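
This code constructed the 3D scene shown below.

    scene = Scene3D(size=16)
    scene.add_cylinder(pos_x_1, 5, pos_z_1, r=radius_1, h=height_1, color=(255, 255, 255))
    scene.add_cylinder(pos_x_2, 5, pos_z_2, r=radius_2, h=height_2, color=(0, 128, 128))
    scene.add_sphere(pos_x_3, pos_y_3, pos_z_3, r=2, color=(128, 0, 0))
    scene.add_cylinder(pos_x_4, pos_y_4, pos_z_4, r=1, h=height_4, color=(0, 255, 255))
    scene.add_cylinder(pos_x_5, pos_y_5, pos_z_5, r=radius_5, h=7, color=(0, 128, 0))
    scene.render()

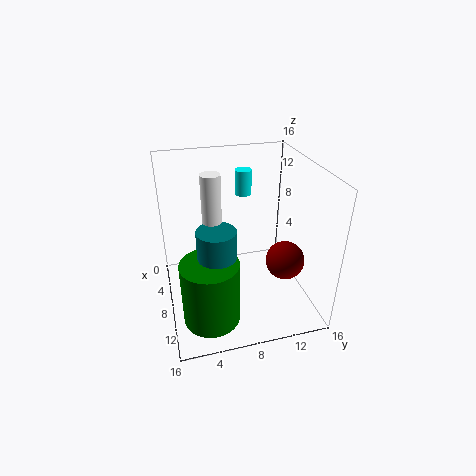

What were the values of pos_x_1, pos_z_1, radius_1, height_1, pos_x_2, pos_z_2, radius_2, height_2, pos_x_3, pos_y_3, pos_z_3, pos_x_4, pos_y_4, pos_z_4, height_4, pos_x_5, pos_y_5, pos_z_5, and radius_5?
pos_x_1 = 9; pos_z_1 = 9; radius_1 = 1; height_1 = 7; pos_x_2 = 11; pos_z_2 = 4; radius_2 = 2; height_2 = 7; pos_x_3 = 12; pos_y_3 = 12; pos_z_3 = 7; pos_x_4 = 3; pos_y_4 = 10; pos_z_4 = 11; height_4 = 3; pos_x_5 = 12; pos_y_5 = 4; pos_z_5 = 1; radius_5 = 3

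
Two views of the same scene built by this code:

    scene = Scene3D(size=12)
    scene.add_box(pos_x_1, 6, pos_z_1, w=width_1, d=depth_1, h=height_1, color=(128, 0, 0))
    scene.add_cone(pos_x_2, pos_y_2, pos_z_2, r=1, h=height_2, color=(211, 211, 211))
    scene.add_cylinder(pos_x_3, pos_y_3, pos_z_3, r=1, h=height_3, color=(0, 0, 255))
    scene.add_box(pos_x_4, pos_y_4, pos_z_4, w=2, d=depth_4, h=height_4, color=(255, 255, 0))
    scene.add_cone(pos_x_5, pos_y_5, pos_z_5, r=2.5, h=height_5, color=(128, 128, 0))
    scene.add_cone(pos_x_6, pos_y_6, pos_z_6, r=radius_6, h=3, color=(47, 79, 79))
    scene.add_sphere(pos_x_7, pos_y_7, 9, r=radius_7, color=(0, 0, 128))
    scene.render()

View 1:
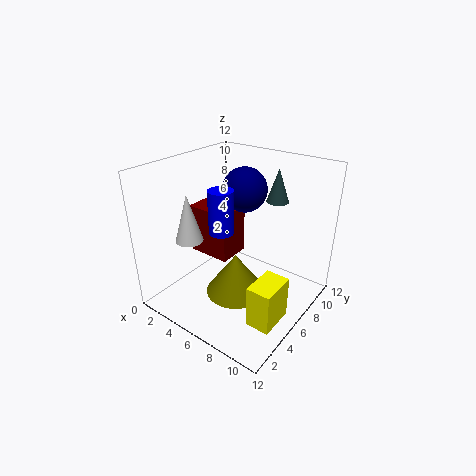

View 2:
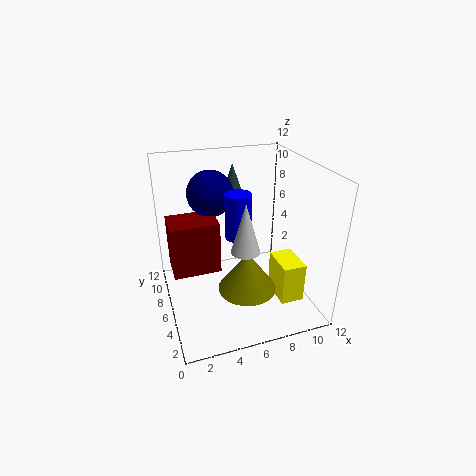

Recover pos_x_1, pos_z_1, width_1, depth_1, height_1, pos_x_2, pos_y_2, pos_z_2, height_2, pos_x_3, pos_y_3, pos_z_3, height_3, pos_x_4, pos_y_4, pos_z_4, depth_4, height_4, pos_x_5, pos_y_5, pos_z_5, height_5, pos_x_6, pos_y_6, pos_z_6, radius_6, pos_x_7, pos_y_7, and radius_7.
pos_x_1 = 0.5, pos_z_1 = 3, width_1 = 4, depth_1 = 3, height_1 = 4.5, pos_x_2 = 5, pos_y_2 = 1.5, pos_z_2 = 7.5, height_2 = 3.5, pos_x_3 = 5.5, pos_y_3 = 4.5, pos_z_3 = 7, height_3 = 3.5, pos_x_4 = 9, pos_y_4 = 3, pos_z_4 = 0.5, depth_4 = 3, height_4 = 3.5, pos_x_5 = 6.5, pos_y_5 = 5, pos_z_5 = 1.5, height_5 = 3.5, pos_x_6 = 7, pos_y_6 = 10.5, pos_z_6 = 8, radius_6 = 1, pos_x_7 = 4.5, pos_y_7 = 9, radius_7 = 2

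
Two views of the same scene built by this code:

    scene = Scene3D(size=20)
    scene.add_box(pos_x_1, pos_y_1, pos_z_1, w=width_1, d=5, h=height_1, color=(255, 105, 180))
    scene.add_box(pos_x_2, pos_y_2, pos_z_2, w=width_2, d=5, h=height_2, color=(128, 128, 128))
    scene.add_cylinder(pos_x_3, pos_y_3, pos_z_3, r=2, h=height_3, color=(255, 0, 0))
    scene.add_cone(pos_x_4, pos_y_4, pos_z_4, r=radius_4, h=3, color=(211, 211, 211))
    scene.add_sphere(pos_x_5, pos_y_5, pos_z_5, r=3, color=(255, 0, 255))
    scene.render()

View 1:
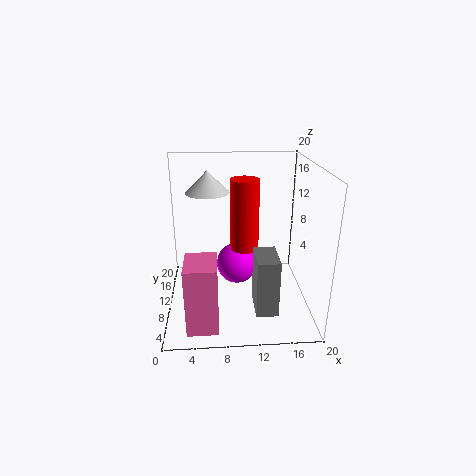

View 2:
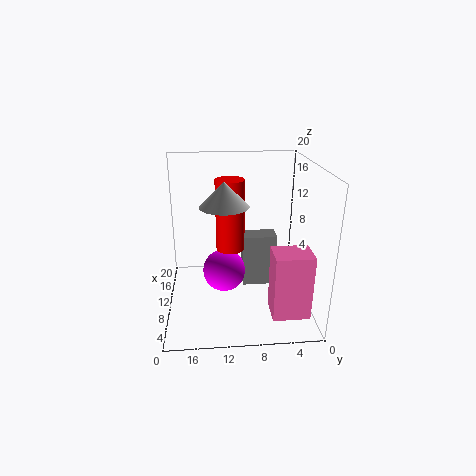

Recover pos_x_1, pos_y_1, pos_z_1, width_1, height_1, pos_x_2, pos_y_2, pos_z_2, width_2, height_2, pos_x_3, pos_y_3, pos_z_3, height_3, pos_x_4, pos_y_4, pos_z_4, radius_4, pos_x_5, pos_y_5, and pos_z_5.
pos_x_1 = 3
pos_y_1 = 1
pos_z_1 = 1
width_1 = 4
height_1 = 9
pos_x_2 = 12
pos_y_2 = 4
pos_z_2 = 1
width_2 = 3
height_2 = 8
pos_x_3 = 11
pos_y_3 = 11
pos_z_3 = 8
height_3 = 10
pos_x_4 = 6
pos_y_4 = 12
pos_z_4 = 16
radius_4 = 3
pos_x_5 = 10
pos_y_5 = 12
pos_z_5 = 5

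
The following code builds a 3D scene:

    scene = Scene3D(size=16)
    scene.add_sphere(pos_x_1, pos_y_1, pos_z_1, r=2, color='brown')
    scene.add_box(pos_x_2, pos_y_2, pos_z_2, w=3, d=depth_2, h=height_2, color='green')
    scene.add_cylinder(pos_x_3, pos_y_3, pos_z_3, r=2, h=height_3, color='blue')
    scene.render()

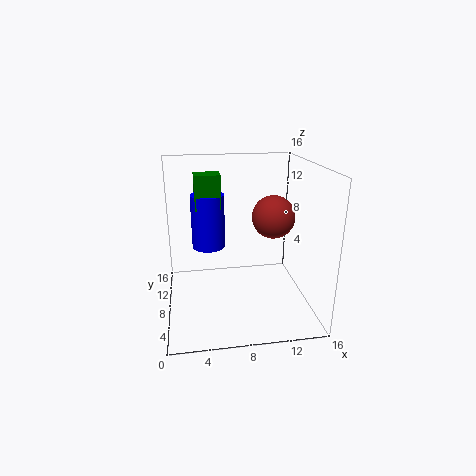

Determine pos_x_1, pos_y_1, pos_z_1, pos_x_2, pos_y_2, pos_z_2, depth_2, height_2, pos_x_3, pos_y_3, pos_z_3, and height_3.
pos_x_1 = 10.5; pos_y_1 = 3; pos_z_1 = 12; pos_x_2 = 3.5; pos_y_2 = 10.5; pos_z_2 = 10.5; depth_2 = 2.5; height_2 = 4; pos_x_3 = 5; pos_y_3 = 12; pos_z_3 = 5.5; height_3 = 6.5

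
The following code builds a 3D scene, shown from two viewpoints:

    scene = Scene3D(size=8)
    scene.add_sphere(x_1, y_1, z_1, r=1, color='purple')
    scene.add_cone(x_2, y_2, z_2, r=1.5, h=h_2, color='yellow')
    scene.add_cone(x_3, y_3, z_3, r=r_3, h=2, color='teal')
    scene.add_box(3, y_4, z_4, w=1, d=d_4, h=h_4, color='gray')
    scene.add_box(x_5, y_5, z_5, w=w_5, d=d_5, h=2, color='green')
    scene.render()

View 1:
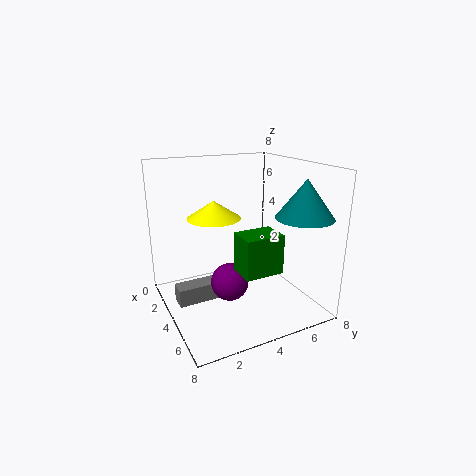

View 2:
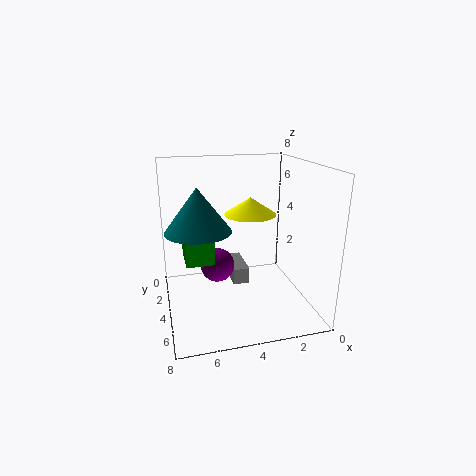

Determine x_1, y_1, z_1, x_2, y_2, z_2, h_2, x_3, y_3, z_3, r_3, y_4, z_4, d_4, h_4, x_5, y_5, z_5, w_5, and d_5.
x_1 = 5, y_1 = 3, z_1 = 2, x_2 = 3, y_2 = 3, z_2 = 5, h_2 = 1, x_3 = 6.5, y_3 = 6.5, z_3 = 5.5, r_3 = 1.5, y_4 = 0.5, z_4 = 0.5, d_4 = 2.5, h_4 = 1, x_5 = 5.5, y_5 = 3, z_5 = 3, w_5 = 1.5, d_5 = 2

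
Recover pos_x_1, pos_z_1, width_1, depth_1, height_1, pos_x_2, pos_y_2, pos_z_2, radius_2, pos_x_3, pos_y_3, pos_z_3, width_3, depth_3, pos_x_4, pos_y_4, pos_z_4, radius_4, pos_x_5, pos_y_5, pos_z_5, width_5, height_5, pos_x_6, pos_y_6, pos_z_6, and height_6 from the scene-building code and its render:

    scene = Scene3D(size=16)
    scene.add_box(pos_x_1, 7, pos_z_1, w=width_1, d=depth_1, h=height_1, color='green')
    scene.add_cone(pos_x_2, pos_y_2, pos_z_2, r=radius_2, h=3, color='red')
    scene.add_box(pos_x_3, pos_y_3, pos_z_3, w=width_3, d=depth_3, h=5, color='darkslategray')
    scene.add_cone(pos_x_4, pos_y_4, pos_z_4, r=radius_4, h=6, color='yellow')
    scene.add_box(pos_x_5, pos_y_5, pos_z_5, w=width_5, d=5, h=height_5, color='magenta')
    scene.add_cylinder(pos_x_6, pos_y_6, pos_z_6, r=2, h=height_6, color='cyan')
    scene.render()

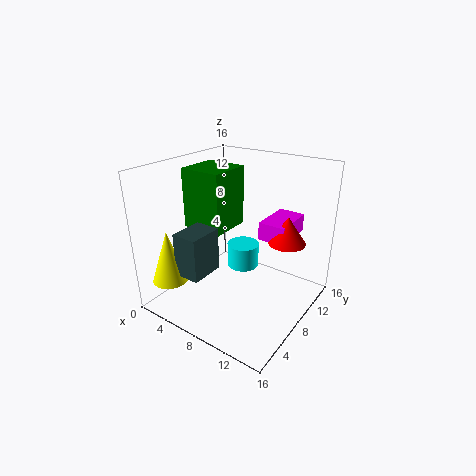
pos_x_1 = 1, pos_z_1 = 8, width_1 = 5, depth_1 = 5, height_1 = 7, pos_x_2 = 13, pos_y_2 = 10, pos_z_2 = 8, radius_2 = 2, pos_x_3 = 3, pos_y_3 = 3, pos_z_3 = 4, width_3 = 3, depth_3 = 4, pos_x_4 = 2, pos_y_4 = 3, pos_z_4 = 3, radius_4 = 2, pos_x_5 = 10, pos_y_5 = 9, pos_z_5 = 8, width_5 = 3, height_5 = 2, pos_x_6 = 6, pos_y_6 = 12, pos_z_6 = 2, height_6 = 3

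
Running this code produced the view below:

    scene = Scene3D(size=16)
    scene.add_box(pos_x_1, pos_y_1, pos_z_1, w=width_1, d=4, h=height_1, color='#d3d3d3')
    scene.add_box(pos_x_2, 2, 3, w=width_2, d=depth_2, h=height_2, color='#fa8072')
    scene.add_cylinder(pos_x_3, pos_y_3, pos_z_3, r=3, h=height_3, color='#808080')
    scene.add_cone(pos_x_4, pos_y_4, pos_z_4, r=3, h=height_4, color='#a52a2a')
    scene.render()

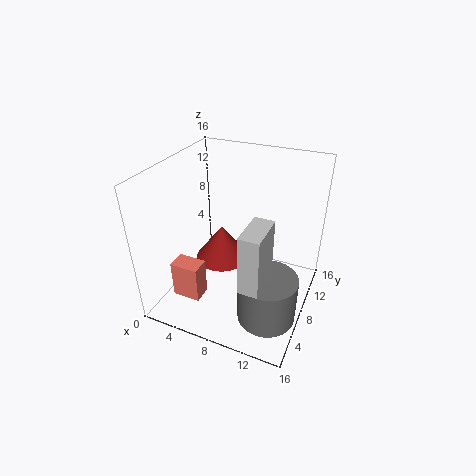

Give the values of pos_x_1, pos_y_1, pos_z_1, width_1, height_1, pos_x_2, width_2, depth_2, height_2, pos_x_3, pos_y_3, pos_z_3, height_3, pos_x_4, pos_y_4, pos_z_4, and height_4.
pos_x_1 = 11, pos_y_1 = 1, pos_z_1 = 7, width_1 = 2, height_1 = 6, pos_x_2 = 3, width_2 = 3, depth_2 = 2, height_2 = 4, pos_x_3 = 13, pos_y_3 = 4, pos_z_3 = 2, height_3 = 5, pos_x_4 = 6, pos_y_4 = 8, pos_z_4 = 5, height_4 = 4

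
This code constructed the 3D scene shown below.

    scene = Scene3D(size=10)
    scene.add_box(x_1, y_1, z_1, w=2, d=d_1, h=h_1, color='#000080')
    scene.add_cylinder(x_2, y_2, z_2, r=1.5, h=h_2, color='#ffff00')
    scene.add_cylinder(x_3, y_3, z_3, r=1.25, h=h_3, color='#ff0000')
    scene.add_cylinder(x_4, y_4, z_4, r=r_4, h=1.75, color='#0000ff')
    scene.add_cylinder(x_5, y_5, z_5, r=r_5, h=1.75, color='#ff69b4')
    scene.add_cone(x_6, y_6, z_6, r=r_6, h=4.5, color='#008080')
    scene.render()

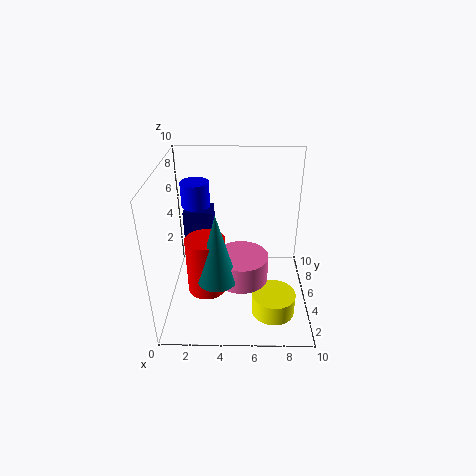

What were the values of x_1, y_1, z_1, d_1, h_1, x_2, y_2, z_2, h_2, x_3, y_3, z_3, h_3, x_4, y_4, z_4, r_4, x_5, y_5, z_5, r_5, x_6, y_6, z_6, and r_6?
x_1 = 1.25
y_1 = 5.25
z_1 = 3
d_1 = 1.75
h_1 = 3.75
x_2 = 7.5
y_2 = 3
z_2 = 0.25
h_2 = 1.5
x_3 = 3
y_3 = 2.75
z_3 = 2.5
h_3 = 3.75
x_4 = 2
y_4 = 6.5
z_4 = 6.75
r_4 = 1
x_5 = 5.25
y_5 = 3.25
z_5 = 3
r_5 = 1.75
x_6 = 3.75
y_6 = 2
z_6 = 3.75
r_6 = 1.25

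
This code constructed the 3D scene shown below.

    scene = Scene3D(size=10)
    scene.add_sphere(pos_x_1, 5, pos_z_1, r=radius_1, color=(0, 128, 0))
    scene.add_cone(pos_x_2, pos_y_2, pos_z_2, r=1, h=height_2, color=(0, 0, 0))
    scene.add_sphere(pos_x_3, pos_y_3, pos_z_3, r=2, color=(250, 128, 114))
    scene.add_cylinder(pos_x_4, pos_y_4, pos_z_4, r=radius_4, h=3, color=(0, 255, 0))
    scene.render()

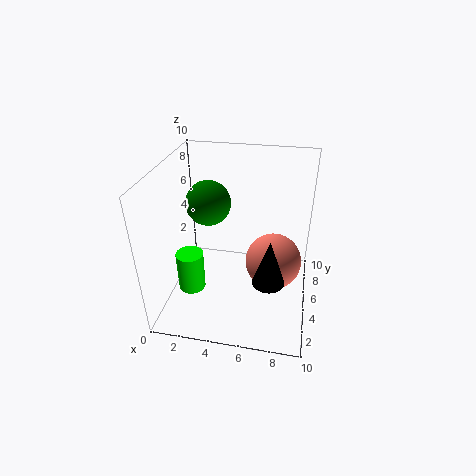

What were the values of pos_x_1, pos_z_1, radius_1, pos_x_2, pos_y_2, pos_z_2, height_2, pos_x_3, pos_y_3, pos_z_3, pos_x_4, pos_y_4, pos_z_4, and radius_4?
pos_x_1 = 3, pos_z_1 = 7.5, radius_1 = 1.5, pos_x_2 = 7.5, pos_y_2 = 2, pos_z_2 = 4, height_2 = 3, pos_x_3 = 7.5, pos_y_3 = 5.5, pos_z_3 = 3, pos_x_4 = 1.5, pos_y_4 = 4.5, pos_z_4 = 0.5, radius_4 = 1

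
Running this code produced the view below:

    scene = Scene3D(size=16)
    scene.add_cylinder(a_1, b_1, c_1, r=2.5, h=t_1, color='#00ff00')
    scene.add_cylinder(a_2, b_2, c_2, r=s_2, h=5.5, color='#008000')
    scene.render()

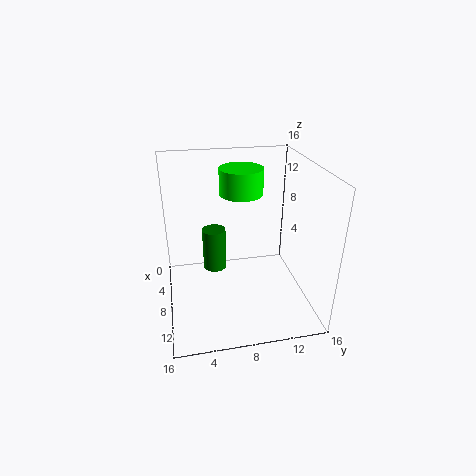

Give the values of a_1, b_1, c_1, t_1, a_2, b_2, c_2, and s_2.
a_1 = 5
b_1 = 9
c_1 = 12
t_1 = 3
a_2 = 2.5
b_2 = 6
c_2 = 1
s_2 = 1.5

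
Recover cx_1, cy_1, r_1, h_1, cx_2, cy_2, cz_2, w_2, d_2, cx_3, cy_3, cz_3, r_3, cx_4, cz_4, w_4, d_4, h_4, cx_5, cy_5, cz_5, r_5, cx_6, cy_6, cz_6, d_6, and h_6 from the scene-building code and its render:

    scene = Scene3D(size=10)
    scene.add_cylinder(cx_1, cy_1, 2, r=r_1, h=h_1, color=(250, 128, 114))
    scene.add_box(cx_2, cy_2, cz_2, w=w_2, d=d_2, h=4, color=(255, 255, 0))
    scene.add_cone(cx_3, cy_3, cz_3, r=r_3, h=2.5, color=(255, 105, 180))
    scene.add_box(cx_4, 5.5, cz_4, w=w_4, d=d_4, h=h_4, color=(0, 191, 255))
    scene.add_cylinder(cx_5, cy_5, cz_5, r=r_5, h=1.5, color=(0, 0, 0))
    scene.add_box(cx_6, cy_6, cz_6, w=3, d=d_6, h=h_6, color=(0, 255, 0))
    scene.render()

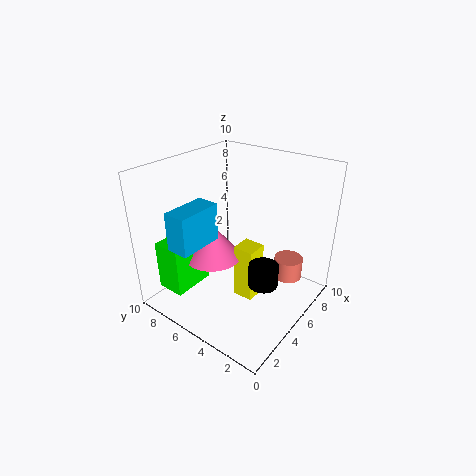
cx_1 = 7
cy_1 = 2
r_1 = 1
h_1 = 1.5
cx_2 = 4.5
cy_2 = 3.5
cz_2 = 0.5
w_2 = 1.5
d_2 = 1.5
cx_3 = 4
cy_3 = 6.5
cz_3 = 3.5
r_3 = 2
cx_4 = 0.5
cz_4 = 5.5
w_4 = 3
d_4 = 1.5
h_4 = 2.5
cx_5 = 4.5
cy_5 = 2.5
cz_5 = 2.5
r_5 = 1
cx_6 = 1
cy_6 = 7
cz_6 = 1.5
d_6 = 2
h_6 = 3.5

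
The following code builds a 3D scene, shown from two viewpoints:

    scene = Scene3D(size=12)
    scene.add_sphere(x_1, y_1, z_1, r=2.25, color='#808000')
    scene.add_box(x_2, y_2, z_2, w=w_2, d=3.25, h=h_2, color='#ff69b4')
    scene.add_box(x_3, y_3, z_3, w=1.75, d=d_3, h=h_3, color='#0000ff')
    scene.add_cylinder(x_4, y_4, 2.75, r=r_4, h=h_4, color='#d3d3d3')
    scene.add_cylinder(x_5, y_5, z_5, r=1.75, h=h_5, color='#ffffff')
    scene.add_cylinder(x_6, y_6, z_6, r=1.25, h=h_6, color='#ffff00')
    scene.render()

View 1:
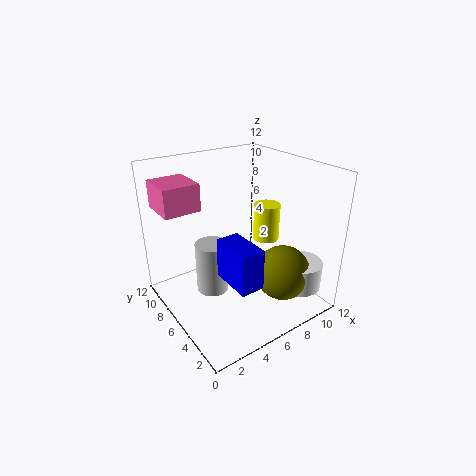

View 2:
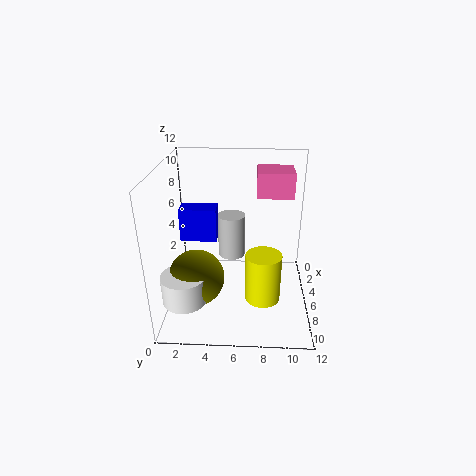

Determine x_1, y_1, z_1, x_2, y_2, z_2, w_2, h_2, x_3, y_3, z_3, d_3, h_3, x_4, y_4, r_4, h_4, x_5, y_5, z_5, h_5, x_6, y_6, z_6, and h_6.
x_1 = 8.25; y_1 = 2.75; z_1 = 3.5; x_2 = 0.5; y_2 = 7.5; z_2 = 8.5; w_2 = 3; h_2 = 2.25; x_3 = 2.75; y_3 = 0.75; z_3 = 4.75; d_3 = 3.25; h_3 = 3; x_4 = 3; y_4 = 5.25; r_4 = 1.25; h_4 = 4; x_5 = 9.5; y_5 = 2; z_5 = 2.25; h_5 = 2.25; x_6 = 10.75; y_6 = 8; z_6 = 3.75; h_6 = 3.5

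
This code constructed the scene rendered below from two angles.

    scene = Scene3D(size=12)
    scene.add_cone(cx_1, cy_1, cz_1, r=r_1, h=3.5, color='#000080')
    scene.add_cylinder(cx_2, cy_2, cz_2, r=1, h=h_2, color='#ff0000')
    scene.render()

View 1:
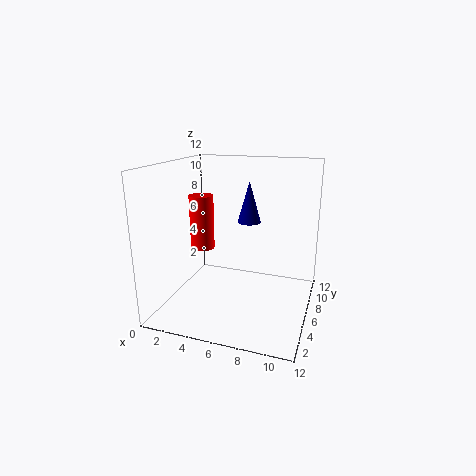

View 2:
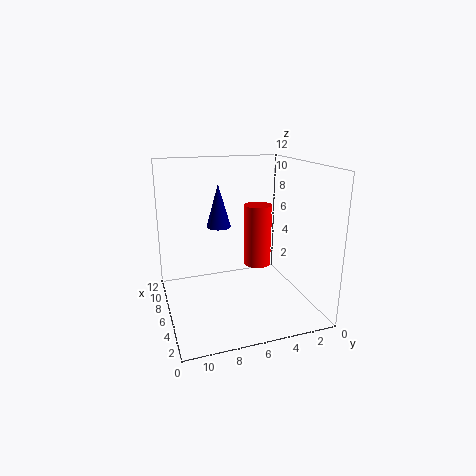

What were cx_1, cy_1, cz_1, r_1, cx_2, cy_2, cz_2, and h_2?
cx_1 = 6.5, cy_1 = 7.5, cz_1 = 7, r_1 = 1, cx_2 = 3, cy_2 = 5.5, cz_2 = 5, h_2 = 4.5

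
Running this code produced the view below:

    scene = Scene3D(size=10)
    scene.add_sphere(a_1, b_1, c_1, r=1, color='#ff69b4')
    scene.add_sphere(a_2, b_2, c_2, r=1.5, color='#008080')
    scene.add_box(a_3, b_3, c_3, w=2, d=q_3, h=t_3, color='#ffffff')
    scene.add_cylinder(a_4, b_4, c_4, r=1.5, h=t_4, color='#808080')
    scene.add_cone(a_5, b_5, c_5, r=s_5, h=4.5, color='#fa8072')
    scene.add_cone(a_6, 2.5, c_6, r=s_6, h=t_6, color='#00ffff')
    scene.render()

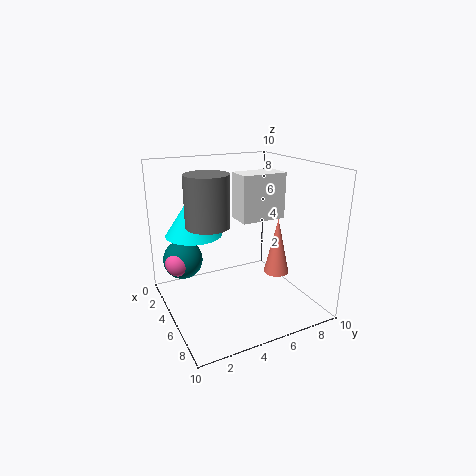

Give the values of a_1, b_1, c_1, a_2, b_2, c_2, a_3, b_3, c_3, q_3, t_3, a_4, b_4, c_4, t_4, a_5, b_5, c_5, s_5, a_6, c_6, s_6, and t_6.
a_1 = 2; b_1 = 1.5; c_1 = 2.5; a_2 = 1.5; b_2 = 2; c_2 = 2.5; a_3 = 2; b_3 = 6; c_3 = 5.5; q_3 = 3.5; t_3 = 3.5; a_4 = 4.5; b_4 = 3; c_4 = 6; t_4 = 3.5; a_5 = 4; b_5 = 9; c_5 = 1; s_5 = 1; a_6 = 3; c_6 = 5; s_6 = 2; t_6 = 3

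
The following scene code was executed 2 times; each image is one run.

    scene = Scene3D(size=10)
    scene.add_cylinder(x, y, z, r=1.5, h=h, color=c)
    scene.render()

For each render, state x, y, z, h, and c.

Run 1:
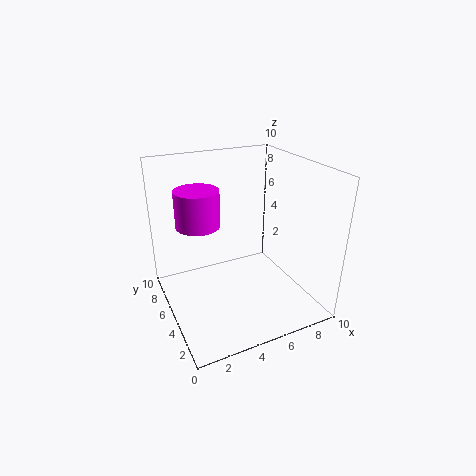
x = 2.5, y = 6, z = 6, h = 2.5, c = 'magenta'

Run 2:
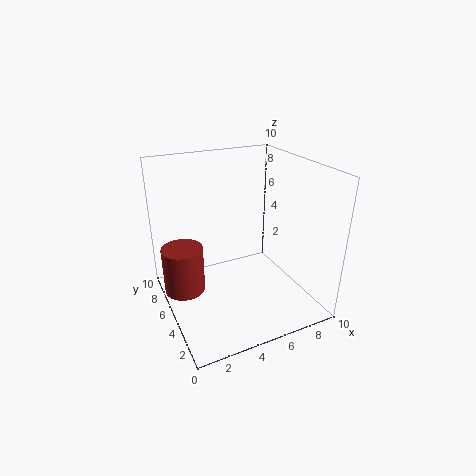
x = 1.5, y = 7, z = 0.5, h = 3.5, c = 'brown'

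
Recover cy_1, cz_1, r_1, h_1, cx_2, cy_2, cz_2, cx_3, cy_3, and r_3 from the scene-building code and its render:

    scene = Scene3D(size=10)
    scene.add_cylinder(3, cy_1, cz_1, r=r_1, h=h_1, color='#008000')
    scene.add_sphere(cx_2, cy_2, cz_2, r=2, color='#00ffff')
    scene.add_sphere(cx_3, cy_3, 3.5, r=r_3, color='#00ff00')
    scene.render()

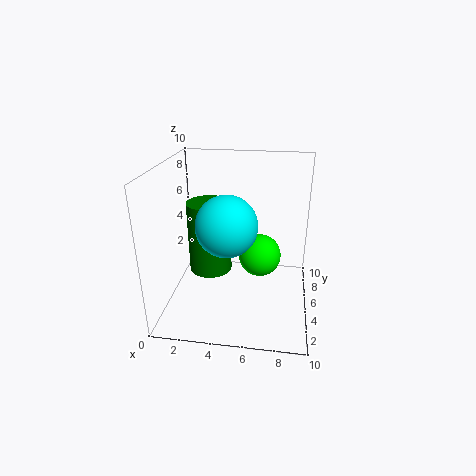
cy_1 = 5; cz_1 = 2.5; r_1 = 1.5; h_1 = 5; cx_2 = 4.5; cy_2 = 3.5; cz_2 = 6.5; cx_3 = 6.5; cy_3 = 5.5; r_3 = 1.5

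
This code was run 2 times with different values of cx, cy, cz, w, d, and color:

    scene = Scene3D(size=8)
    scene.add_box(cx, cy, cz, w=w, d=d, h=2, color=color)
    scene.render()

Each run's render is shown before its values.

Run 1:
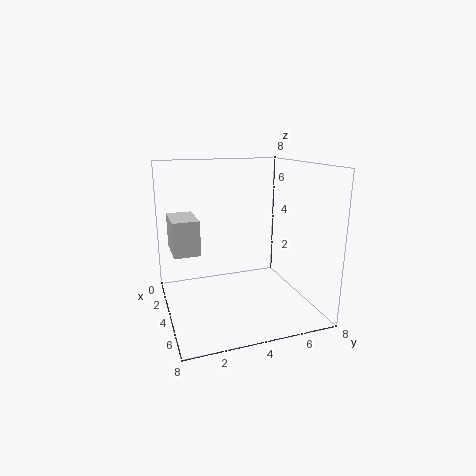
cx = 1, cy = 0.5, cz = 3, w = 2.5, d = 1.5, color = 'lightgray'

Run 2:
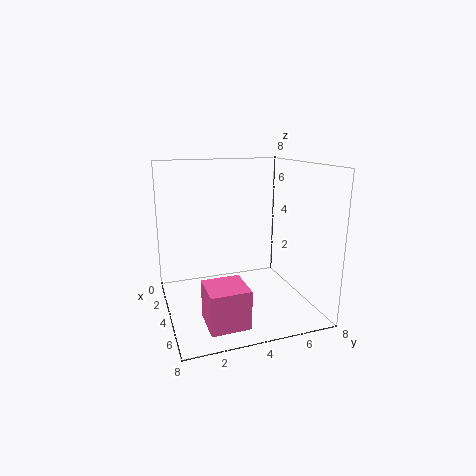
cx = 5.5, cy = 1.5, cz = 0.5, w = 2, d = 2, color = 'hotpink'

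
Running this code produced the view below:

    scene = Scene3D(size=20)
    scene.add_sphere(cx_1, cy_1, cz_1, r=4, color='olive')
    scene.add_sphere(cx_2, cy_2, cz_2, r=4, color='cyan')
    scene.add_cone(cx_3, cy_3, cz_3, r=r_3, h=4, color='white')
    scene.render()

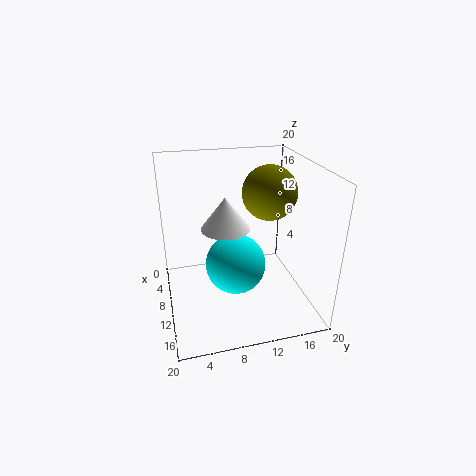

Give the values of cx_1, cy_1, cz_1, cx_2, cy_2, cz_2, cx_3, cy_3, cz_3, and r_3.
cx_1 = 7
cy_1 = 15.5
cz_1 = 15
cx_2 = 12.5
cy_2 = 9
cz_2 = 7.5
cx_3 = 13.5
cy_3 = 7.5
cz_3 = 13.5
r_3 = 3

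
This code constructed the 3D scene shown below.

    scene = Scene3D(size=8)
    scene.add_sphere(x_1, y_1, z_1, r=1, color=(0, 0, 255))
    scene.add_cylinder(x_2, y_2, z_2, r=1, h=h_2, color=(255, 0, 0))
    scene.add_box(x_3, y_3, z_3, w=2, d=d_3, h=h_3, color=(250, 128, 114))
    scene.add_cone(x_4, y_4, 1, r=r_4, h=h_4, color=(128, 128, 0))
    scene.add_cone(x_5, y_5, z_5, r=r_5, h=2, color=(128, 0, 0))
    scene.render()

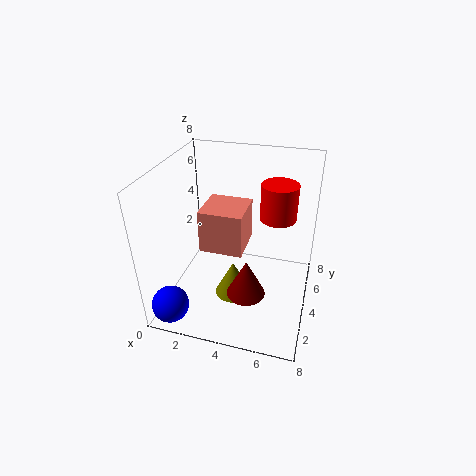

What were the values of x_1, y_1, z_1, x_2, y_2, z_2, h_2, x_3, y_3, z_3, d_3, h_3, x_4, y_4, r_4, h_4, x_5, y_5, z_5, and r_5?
x_1 = 1, y_1 = 1, z_1 = 1, x_2 = 6, y_2 = 5, z_2 = 5, h_2 = 2, x_3 = 3, y_3 = 1, z_3 = 5, d_3 = 2, h_3 = 2, x_4 = 4, y_4 = 3, r_4 = 1, h_4 = 2, x_5 = 5, y_5 = 2, z_5 = 2, r_5 = 1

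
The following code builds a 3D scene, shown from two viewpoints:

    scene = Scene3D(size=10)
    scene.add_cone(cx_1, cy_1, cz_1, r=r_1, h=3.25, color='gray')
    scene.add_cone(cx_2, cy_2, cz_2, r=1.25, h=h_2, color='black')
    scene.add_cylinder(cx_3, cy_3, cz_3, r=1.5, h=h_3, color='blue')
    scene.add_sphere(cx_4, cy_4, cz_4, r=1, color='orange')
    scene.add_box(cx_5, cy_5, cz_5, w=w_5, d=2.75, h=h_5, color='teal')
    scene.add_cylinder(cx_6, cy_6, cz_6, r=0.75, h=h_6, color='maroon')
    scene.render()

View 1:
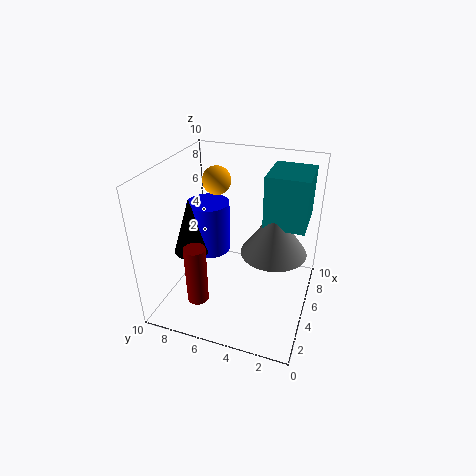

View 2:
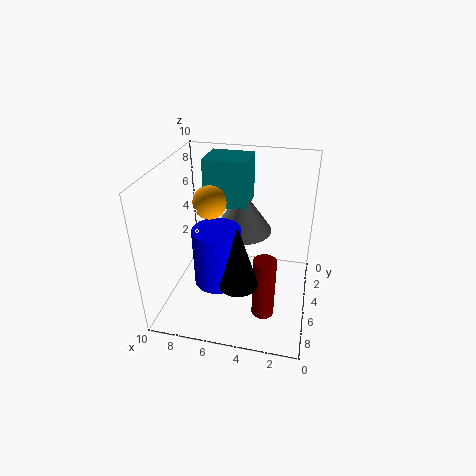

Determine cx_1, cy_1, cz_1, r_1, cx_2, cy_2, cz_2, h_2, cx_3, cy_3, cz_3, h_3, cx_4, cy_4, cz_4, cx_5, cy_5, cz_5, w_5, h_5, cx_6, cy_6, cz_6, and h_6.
cx_1 = 5.25
cy_1 = 2.5
cz_1 = 4.25
r_1 = 2.25
cx_2 = 4.25
cy_2 = 8.25
cz_2 = 3.75
h_2 = 4
cx_3 = 5.75
cy_3 = 7.5
cz_3 = 3.25
h_3 = 3.75
cx_4 = 6.25
cy_4 = 7
cz_4 = 8.5
cx_5 = 4.75
cy_5 = 0.5
cz_5 = 6.25
w_5 = 3.25
h_5 = 3.5
cx_6 = 2.75
cy_6 = 7.25
cz_6 = 0.75
h_6 = 4.25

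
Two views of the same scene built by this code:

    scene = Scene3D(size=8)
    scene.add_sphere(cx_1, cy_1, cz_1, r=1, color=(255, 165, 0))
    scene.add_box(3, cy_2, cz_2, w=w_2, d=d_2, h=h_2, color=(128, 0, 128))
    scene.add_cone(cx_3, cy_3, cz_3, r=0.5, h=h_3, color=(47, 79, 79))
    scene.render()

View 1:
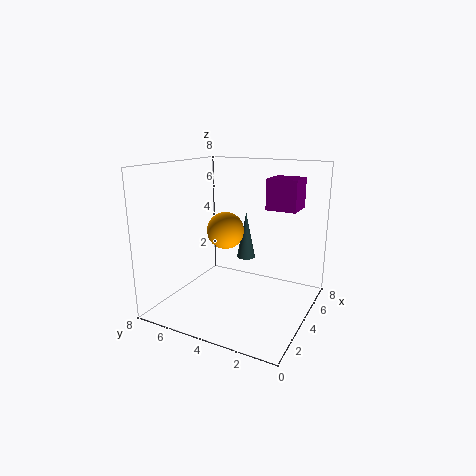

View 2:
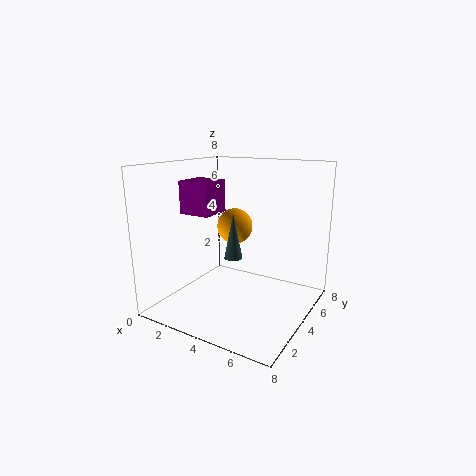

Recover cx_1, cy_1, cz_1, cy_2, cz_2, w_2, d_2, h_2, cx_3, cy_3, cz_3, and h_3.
cx_1 = 3.5
cy_1 = 4.5
cz_1 = 4.5
cy_2 = 0.5
cz_2 = 6
w_2 = 1.5
d_2 = 1.5
h_2 = 1.5
cx_3 = 4
cy_3 = 3.5
cz_3 = 3
h_3 = 2.5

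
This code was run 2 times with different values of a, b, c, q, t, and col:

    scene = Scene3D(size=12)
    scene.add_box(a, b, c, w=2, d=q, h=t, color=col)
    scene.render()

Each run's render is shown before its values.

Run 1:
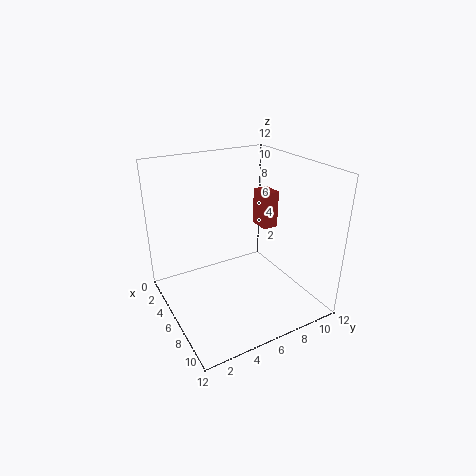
a = 2
b = 10
c = 5
q = 1.5
t = 3.5
col = 'brown'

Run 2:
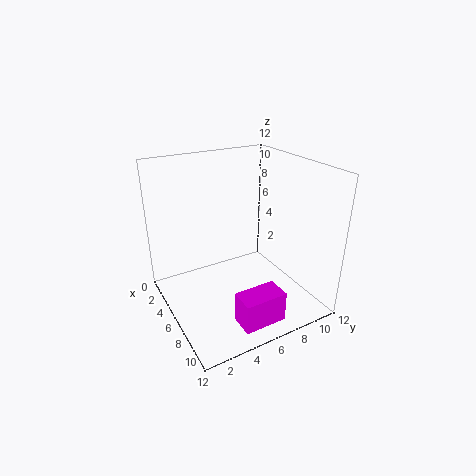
a = 9
b = 4
c = 0.5
q = 3.5
t = 2.5
col = 'magenta'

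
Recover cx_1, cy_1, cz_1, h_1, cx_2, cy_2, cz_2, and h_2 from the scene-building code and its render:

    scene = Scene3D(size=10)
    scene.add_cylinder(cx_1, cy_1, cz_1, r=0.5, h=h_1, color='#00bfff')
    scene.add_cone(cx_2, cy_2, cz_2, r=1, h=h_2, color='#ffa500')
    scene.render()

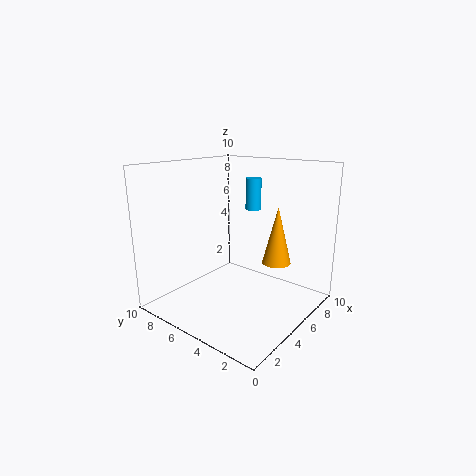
cx_1 = 5, cy_1 = 3.75, cz_1 = 7.25, h_1 = 2, cx_2 = 6.5, cy_2 = 2.75, cz_2 = 3.25, h_2 = 4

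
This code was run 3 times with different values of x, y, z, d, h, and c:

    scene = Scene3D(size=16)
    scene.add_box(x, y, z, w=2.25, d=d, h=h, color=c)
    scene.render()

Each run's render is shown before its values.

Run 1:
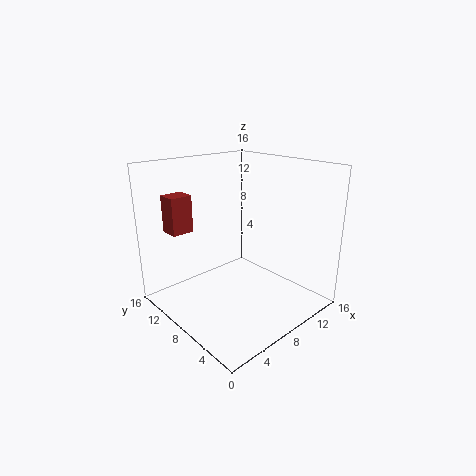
x = 0.75, y = 9.25, z = 9.75, d = 2, h = 3.75, c = 'brown'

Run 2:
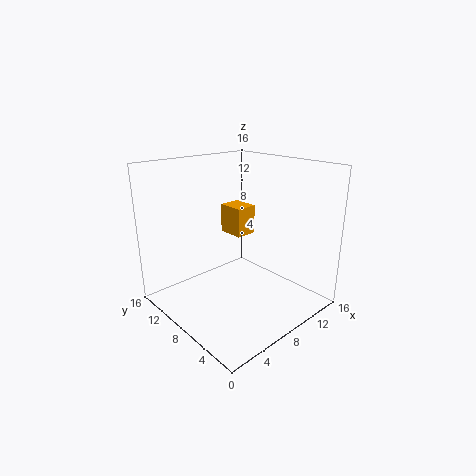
x = 6.5, y = 6.25, z = 9, d = 2.75, h = 3, c = 'orange'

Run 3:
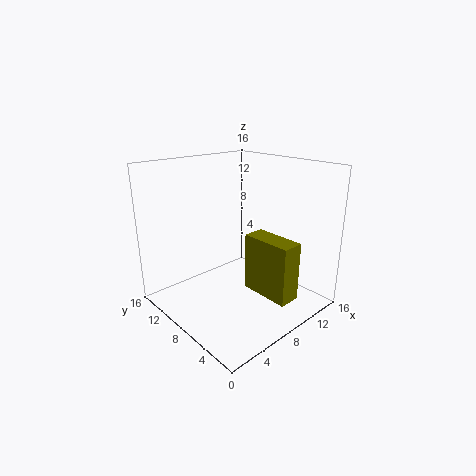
x = 6.75, y = 0.25, z = 3.5, d = 5.25, h = 6, c = 'olive'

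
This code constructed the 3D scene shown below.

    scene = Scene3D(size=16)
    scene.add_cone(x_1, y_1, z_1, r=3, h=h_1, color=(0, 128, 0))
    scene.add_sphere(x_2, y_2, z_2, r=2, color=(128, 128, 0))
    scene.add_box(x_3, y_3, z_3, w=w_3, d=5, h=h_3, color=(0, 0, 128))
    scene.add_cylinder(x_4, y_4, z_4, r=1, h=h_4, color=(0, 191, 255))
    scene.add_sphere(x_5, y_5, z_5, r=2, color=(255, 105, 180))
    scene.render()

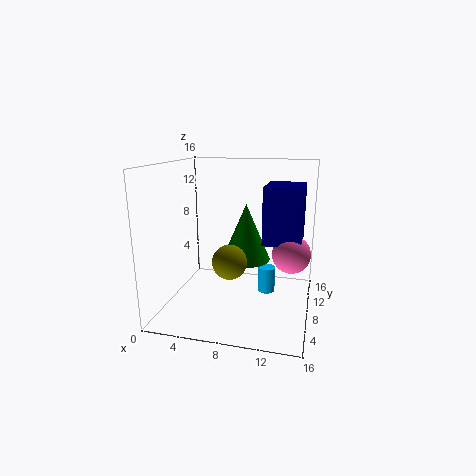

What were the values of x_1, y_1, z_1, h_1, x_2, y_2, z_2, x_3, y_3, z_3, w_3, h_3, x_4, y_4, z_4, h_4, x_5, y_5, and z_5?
x_1 = 8
y_1 = 12
z_1 = 4
h_1 = 7
x_2 = 7
y_2 = 8
z_2 = 5
x_3 = 11
y_3 = 6
z_3 = 8
w_3 = 4
h_3 = 6
x_4 = 11
y_4 = 10
z_4 = 1
h_4 = 3
x_5 = 14
y_5 = 7
z_5 = 7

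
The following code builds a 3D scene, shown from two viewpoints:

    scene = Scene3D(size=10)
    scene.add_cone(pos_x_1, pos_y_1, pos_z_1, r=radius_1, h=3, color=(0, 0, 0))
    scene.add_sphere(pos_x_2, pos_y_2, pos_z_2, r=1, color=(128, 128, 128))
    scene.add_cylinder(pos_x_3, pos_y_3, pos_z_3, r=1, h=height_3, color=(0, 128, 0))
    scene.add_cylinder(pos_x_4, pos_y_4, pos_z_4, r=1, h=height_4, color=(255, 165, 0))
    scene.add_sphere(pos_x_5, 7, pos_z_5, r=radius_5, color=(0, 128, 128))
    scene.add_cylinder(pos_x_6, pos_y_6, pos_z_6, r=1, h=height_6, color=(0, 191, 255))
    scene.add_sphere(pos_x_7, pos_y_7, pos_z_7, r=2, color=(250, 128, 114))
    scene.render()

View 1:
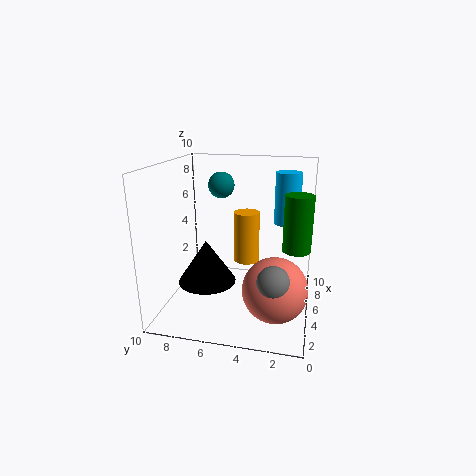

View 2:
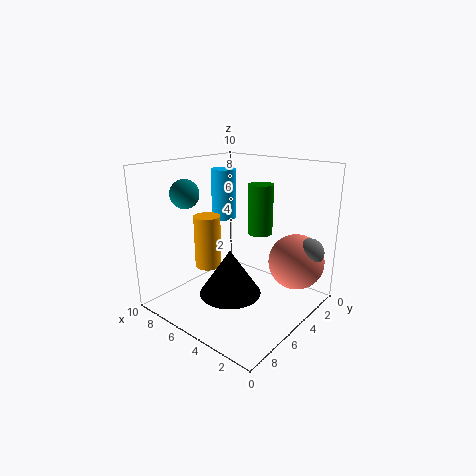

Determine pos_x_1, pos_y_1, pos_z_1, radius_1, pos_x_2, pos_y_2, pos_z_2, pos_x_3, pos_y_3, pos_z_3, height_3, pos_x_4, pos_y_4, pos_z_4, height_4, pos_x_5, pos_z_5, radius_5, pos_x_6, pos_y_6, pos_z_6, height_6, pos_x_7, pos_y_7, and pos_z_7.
pos_x_1 = 4; pos_y_1 = 7; pos_z_1 = 2; radius_1 = 2; pos_x_2 = 1; pos_y_2 = 2; pos_z_2 = 4; pos_x_3 = 6; pos_y_3 = 1; pos_z_3 = 4; height_3 = 4; pos_x_4 = 8; pos_y_4 = 5; pos_z_4 = 2; height_4 = 4; pos_x_5 = 8; pos_z_5 = 8; radius_5 = 1; pos_x_6 = 9; pos_y_6 = 2; pos_z_6 = 5; height_6 = 4; pos_x_7 = 2; pos_y_7 = 2; pos_z_7 = 3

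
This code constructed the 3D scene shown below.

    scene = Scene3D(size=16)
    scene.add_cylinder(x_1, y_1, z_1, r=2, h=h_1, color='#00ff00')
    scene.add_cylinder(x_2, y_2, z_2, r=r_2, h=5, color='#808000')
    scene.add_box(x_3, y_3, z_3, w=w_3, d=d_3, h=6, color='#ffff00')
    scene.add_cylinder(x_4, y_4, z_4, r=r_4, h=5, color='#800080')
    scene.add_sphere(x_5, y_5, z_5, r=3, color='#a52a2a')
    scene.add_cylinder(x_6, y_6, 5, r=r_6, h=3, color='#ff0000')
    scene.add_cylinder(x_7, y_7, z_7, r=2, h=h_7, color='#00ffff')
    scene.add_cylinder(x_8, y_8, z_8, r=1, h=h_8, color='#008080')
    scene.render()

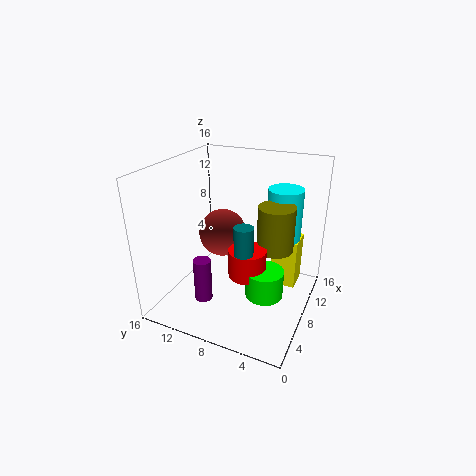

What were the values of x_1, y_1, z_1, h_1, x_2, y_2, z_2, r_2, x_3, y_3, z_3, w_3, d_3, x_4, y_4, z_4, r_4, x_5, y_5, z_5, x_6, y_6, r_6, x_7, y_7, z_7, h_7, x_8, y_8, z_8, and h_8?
x_1 = 6; y_1 = 4; z_1 = 3; h_1 = 3; x_2 = 9; y_2 = 4; z_2 = 7; r_2 = 2; x_3 = 11; y_3 = 2; z_3 = 1; w_3 = 3; d_3 = 3; x_4 = 5; y_4 = 11; z_4 = 1; r_4 = 1; x_5 = 12; y_5 = 12; z_5 = 6; x_6 = 6; y_6 = 6; r_6 = 2; x_7 = 12; y_7 = 4; z_7 = 7; h_7 = 6; x_8 = 5; y_8 = 6; z_8 = 5; h_8 = 6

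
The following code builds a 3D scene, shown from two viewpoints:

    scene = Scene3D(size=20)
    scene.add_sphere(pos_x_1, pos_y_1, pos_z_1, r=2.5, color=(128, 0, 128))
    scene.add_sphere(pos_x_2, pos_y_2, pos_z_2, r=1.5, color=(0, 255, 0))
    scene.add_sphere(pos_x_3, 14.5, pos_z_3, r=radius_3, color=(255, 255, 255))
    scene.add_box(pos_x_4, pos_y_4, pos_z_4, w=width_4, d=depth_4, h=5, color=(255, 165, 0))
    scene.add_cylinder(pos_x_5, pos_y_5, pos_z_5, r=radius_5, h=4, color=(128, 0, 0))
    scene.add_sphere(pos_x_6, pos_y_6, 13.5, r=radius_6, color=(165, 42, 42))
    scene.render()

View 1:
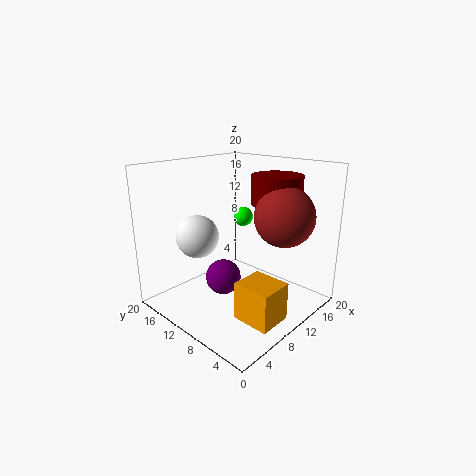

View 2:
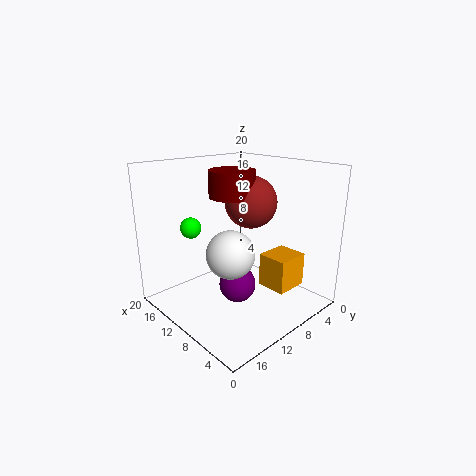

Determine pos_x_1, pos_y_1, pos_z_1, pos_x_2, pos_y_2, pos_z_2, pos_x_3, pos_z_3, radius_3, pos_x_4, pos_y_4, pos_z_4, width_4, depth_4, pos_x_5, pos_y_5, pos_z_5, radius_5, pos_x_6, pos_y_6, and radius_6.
pos_x_1 = 8.5, pos_y_1 = 11.5, pos_z_1 = 4, pos_x_2 = 15.5, pos_y_2 = 14, pos_z_2 = 11, pos_x_3 = 6.5, pos_z_3 = 10, radius_3 = 3, pos_x_4 = 5, pos_y_4 = 1, pos_z_4 = 1.5, width_4 = 4.5, depth_4 = 5, pos_x_5 = 14.5, pos_y_5 = 7, pos_z_5 = 14.5, radius_5 = 3.5, pos_x_6 = 13, pos_y_6 = 4.5, radius_6 = 4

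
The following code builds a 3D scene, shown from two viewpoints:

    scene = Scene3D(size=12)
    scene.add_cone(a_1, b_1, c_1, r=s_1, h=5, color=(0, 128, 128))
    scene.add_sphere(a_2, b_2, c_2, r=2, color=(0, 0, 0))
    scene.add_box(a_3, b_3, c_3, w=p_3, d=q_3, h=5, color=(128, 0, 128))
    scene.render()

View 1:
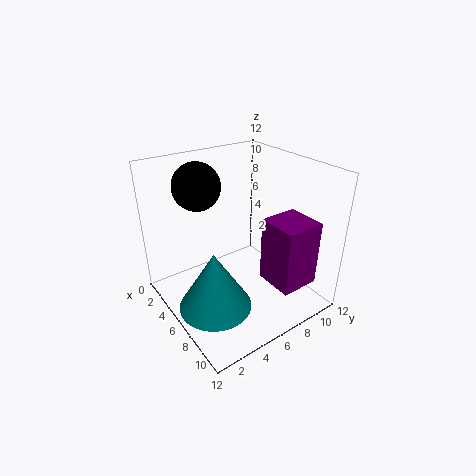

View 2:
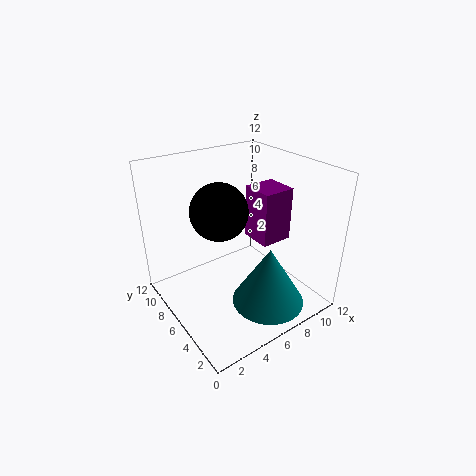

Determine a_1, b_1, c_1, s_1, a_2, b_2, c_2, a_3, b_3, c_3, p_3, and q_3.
a_1 = 7
b_1 = 3
c_1 = 1
s_1 = 3
a_2 = 3
b_2 = 4
c_2 = 10
a_3 = 9
b_3 = 6
c_3 = 4
p_3 = 3
q_3 = 3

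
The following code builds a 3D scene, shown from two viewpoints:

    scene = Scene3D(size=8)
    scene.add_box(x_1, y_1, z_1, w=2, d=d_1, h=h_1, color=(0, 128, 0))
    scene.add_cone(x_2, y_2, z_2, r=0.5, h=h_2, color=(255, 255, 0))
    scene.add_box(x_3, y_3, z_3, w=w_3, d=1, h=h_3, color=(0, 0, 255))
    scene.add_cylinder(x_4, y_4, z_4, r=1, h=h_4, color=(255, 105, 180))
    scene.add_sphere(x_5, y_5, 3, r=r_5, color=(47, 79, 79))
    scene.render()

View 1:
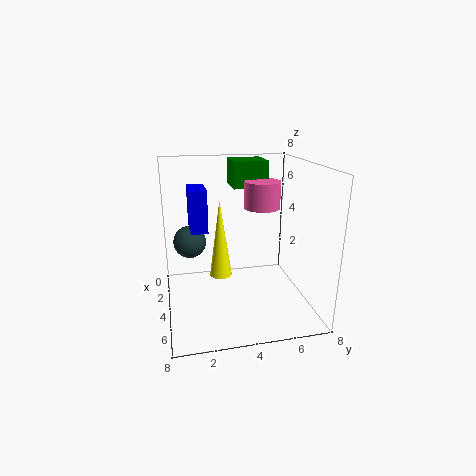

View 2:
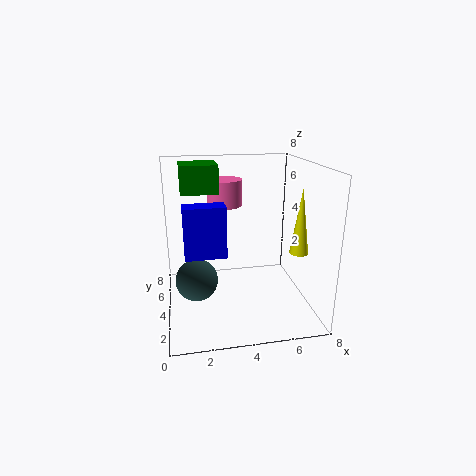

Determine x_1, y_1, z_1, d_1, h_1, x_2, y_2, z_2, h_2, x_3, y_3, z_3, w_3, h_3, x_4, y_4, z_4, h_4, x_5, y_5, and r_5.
x_1 = 1, y_1 = 4, z_1 = 6.5, d_1 = 2, h_1 = 1.5, x_2 = 7, y_2 = 2.5, z_2 = 3.5, h_2 = 3.5, x_3 = 1, y_3 = 1.5, z_3 = 4, w_3 = 2, h_3 = 2.5, x_4 = 3.5, y_4 = 5.5, z_4 = 5.5, h_4 = 1.5, x_5 = 1.5, y_5 = 1.5, r_5 = 1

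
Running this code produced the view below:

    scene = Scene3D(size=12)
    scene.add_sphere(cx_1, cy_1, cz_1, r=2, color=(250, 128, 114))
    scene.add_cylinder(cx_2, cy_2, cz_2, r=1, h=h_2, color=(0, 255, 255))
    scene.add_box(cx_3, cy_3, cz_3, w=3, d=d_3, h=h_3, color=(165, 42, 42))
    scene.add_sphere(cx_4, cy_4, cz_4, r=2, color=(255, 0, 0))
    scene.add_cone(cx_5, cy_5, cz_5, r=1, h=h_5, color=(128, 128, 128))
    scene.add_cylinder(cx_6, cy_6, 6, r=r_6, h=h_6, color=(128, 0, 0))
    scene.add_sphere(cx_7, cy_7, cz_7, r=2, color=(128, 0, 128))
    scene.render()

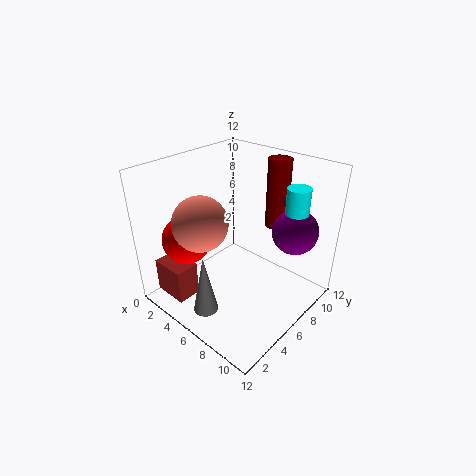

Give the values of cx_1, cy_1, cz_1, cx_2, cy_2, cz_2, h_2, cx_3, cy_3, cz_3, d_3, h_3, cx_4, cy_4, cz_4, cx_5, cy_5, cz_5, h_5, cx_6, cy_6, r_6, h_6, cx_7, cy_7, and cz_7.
cx_1 = 6
cy_1 = 2
cz_1 = 9
cx_2 = 9
cy_2 = 10
cz_2 = 6
h_2 = 4
cx_3 = 1
cy_3 = 1
cz_3 = 1
d_3 = 2
h_3 = 3
cx_4 = 3
cy_4 = 3
cz_4 = 6
cx_5 = 6
cy_5 = 2
cz_5 = 1
h_5 = 5
cx_6 = 7
cy_6 = 10
r_6 = 1
h_6 = 6
cx_7 = 9
cy_7 = 10
cz_7 = 6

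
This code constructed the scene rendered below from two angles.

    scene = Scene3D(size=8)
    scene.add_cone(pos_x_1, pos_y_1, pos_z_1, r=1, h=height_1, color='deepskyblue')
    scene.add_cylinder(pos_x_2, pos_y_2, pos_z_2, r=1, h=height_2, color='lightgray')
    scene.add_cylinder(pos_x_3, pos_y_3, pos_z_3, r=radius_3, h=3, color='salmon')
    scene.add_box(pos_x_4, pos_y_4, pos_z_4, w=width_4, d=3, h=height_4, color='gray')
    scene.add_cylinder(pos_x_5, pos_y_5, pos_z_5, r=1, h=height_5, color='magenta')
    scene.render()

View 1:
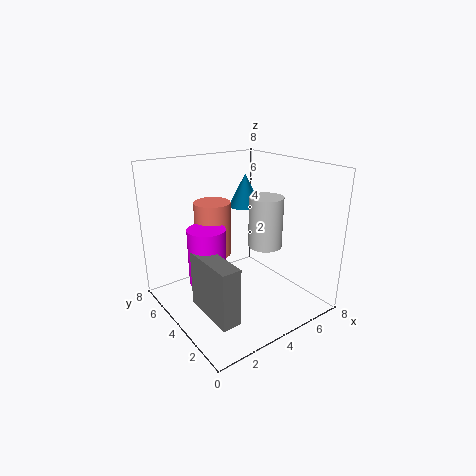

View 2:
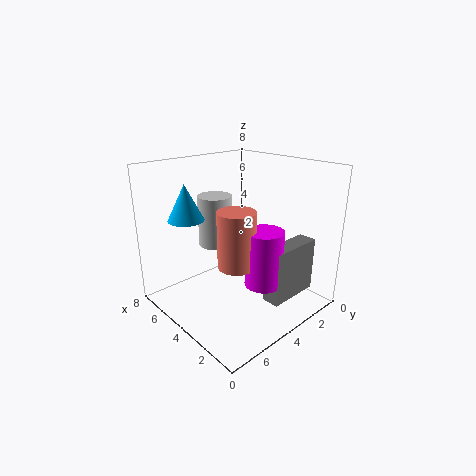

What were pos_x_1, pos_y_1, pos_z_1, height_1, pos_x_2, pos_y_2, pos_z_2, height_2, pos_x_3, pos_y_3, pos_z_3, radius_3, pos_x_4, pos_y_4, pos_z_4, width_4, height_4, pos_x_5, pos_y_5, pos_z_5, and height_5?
pos_x_1 = 6; pos_y_1 = 6; pos_z_1 = 5; height_1 = 2; pos_x_2 = 6; pos_y_2 = 4; pos_z_2 = 3; height_2 = 3; pos_x_3 = 3; pos_y_3 = 5; pos_z_3 = 3; radius_3 = 1; pos_x_4 = 1; pos_y_4 = 1; pos_z_4 = 1; width_4 = 1; height_4 = 3; pos_x_5 = 2; pos_y_5 = 4; pos_z_5 = 2; height_5 = 3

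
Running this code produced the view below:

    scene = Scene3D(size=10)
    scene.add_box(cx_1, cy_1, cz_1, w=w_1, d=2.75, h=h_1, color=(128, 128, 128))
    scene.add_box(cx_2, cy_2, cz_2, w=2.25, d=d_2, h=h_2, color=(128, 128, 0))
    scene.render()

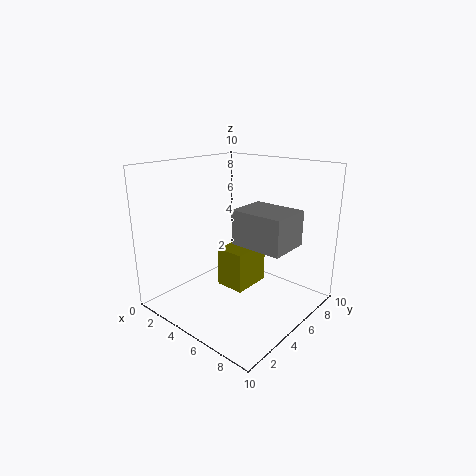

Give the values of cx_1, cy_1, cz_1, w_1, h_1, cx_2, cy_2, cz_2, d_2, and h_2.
cx_1 = 5.75
cy_1 = 3.5
cz_1 = 5.25
w_1 = 3.5
h_1 = 2.25
cx_2 = 2.75
cy_2 = 5.25
cz_2 = 0.5
d_2 = 3
h_2 = 3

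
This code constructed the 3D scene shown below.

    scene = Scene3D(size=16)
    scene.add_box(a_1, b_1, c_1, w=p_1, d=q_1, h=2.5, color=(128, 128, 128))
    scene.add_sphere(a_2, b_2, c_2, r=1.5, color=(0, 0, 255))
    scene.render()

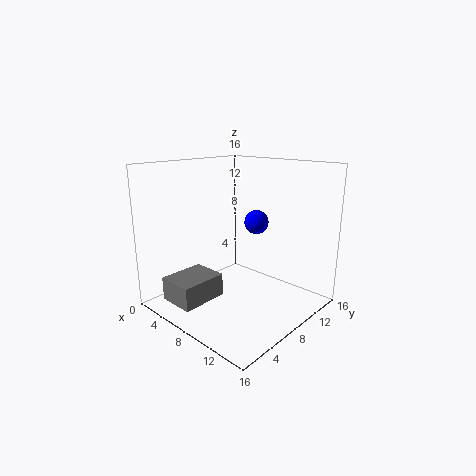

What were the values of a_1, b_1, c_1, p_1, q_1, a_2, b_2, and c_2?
a_1 = 4
b_1 = 0.5
c_1 = 2
p_1 = 4
q_1 = 5
a_2 = 6.5
b_2 = 13
c_2 = 8.5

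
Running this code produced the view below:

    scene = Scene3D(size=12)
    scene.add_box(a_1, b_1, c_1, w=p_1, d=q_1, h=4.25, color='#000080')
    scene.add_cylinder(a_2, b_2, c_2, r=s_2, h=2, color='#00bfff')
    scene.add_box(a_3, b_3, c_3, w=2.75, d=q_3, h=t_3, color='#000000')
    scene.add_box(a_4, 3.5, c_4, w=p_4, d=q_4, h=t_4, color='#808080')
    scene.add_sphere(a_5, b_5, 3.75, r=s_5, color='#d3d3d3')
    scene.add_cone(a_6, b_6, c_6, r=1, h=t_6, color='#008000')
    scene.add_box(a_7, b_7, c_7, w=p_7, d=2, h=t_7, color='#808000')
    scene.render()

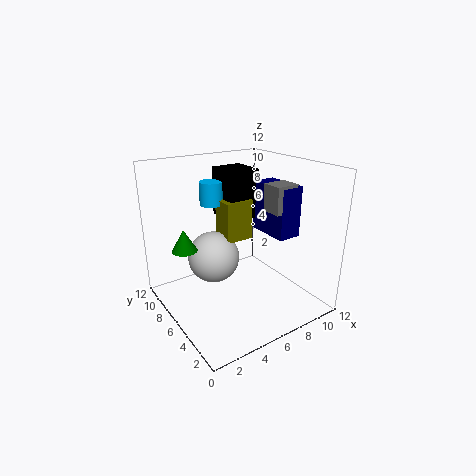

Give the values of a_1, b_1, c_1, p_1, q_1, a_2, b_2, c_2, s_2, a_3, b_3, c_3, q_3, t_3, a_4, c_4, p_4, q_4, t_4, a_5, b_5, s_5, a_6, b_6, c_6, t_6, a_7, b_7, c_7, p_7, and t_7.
a_1 = 8.5
b_1 = 3.5
c_1 = 6
p_1 = 2
q_1 = 3.75
a_2 = 5.25
b_2 = 9
c_2 = 8.25
s_2 = 1
a_3 = 6
b_3 = 7
c_3 = 7
q_3 = 3
t_3 = 4.25
a_4 = 8
c_4 = 8.25
p_4 = 2
q_4 = 1.75
t_4 = 2.25
a_5 = 4.75
b_5 = 8
s_5 = 2.25
a_6 = 1.5
b_6 = 6.75
c_6 = 5.75
t_6 = 1.75
a_7 = 5.5
b_7 = 6.75
c_7 = 5.25
p_7 = 2.5
t_7 = 3.5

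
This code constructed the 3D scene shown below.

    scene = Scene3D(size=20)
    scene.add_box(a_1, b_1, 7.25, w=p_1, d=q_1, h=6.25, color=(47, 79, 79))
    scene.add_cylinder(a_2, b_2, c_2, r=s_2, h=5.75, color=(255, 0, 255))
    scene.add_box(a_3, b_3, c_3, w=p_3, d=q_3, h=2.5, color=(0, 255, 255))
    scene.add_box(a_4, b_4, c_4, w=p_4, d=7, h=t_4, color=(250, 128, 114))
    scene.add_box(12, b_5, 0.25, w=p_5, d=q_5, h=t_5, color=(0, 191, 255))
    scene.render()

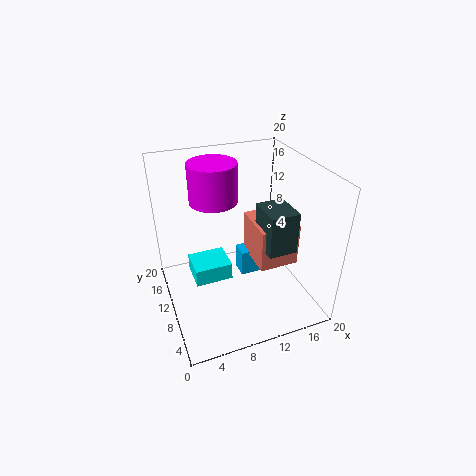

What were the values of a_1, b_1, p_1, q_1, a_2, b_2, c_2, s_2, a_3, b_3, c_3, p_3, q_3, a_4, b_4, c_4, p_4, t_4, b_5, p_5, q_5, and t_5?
a_1 = 13.75
b_1 = 7.25
p_1 = 4.25
q_1 = 5.25
a_2 = 8.25
b_2 = 15.25
c_2 = 13.5
s_2 = 3.5
a_3 = 3.5
b_3 = 9
c_3 = 4
p_3 = 5.25
q_3 = 4.5
a_4 = 13.25
b_4 = 8.75
c_4 = 4
p_4 = 6
t_4 = 6.5
b_5 = 13.25
p_5 = 5.75
q_5 = 2.75
t_5 = 4.25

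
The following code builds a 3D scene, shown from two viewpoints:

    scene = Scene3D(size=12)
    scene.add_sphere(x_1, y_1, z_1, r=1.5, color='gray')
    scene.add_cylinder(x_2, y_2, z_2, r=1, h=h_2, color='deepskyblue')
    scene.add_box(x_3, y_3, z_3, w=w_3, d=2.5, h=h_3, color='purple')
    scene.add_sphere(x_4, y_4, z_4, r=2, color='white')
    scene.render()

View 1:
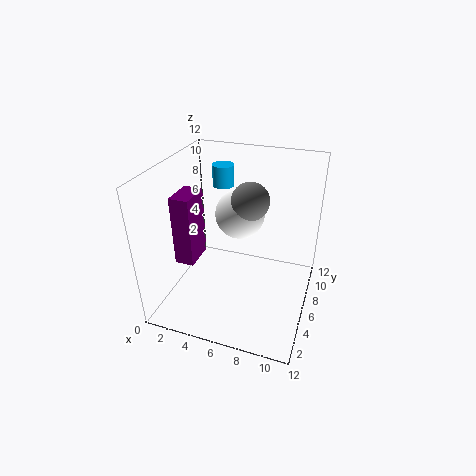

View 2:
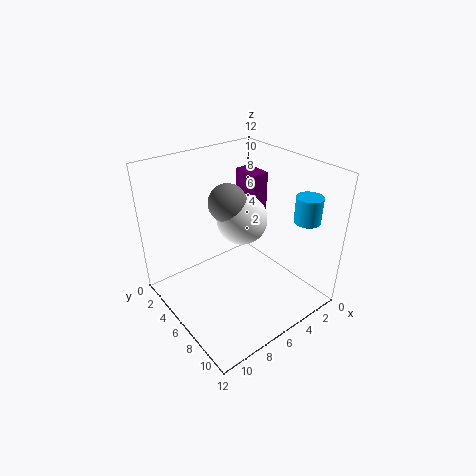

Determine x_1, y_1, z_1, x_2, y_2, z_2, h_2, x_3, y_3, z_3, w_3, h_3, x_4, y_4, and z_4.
x_1 = 7
y_1 = 6
z_1 = 9.5
x_2 = 3
y_2 = 10.5
z_2 = 8.5
h_2 = 2
x_3 = 2
y_3 = 2.5
z_3 = 5
w_3 = 1.5
h_3 = 5.5
x_4 = 6
y_4 = 6.5
z_4 = 8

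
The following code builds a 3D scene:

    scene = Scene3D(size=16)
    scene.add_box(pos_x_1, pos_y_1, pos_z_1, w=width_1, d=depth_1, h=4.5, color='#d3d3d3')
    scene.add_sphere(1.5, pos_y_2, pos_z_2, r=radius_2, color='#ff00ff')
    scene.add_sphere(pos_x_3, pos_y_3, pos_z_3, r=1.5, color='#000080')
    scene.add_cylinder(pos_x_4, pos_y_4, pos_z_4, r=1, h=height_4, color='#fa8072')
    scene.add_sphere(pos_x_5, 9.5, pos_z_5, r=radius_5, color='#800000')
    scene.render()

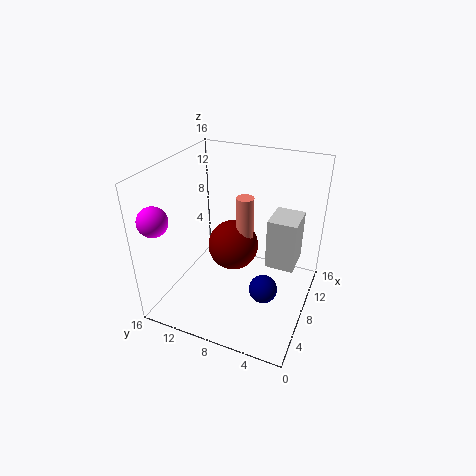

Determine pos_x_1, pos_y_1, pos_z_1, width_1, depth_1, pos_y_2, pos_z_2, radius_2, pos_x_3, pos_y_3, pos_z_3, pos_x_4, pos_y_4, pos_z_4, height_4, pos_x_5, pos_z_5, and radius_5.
pos_x_1 = 2.5, pos_y_1 = 0.5, pos_z_1 = 9.5, width_1 = 3, depth_1 = 2.5, pos_y_2 = 14, pos_z_2 = 12, radius_2 = 1.5, pos_x_3 = 5.5, pos_y_3 = 4, pos_z_3 = 4, pos_x_4 = 10, pos_y_4 = 8, pos_z_4 = 5.5, height_4 = 6.5, pos_x_5 = 10, pos_z_5 = 5.5, radius_5 = 3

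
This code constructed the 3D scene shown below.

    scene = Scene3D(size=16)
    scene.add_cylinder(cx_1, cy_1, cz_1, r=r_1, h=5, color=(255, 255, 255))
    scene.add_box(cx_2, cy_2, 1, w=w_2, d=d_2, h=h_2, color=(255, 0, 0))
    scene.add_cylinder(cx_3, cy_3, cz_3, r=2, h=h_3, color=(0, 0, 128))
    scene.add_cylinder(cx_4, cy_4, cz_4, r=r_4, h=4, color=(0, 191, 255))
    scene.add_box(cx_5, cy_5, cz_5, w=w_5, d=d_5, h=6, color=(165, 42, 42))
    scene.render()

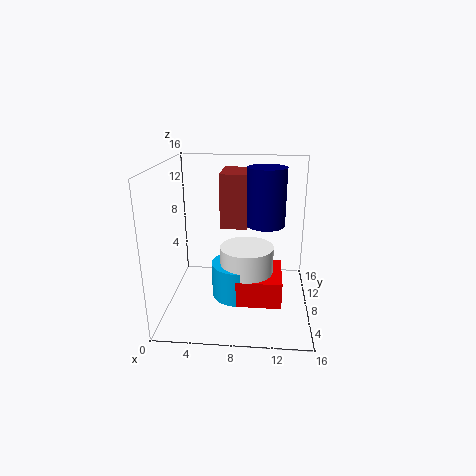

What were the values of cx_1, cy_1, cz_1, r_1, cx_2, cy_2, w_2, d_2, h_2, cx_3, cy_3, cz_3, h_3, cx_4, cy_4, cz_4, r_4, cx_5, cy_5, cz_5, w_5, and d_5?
cx_1 = 9, cy_1 = 8, cz_1 = 2, r_1 = 3, cx_2 = 8, cy_2 = 5, w_2 = 5, d_2 = 6, h_2 = 3, cx_3 = 11, cy_3 = 7, cz_3 = 10, h_3 = 6, cx_4 = 8, cy_4 = 8, cz_4 = 1, r_4 = 3, cx_5 = 6, cy_5 = 8, cz_5 = 9, w_5 = 3, d_5 = 5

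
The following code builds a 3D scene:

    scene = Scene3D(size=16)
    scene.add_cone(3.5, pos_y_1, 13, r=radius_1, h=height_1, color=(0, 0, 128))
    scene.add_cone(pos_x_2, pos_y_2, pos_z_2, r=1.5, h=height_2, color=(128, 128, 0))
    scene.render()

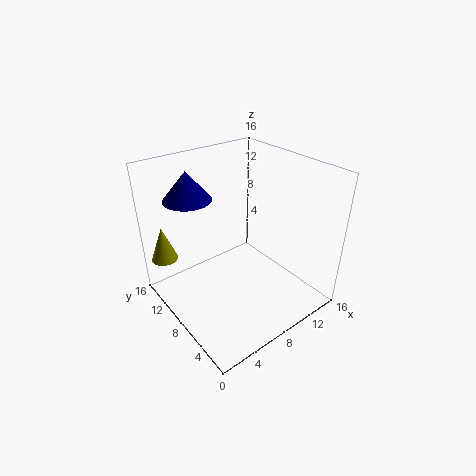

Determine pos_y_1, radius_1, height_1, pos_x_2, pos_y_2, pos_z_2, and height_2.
pos_y_1 = 10.5
radius_1 = 2.5
height_1 = 3
pos_x_2 = 1.5
pos_y_2 = 13.5
pos_z_2 = 5
height_2 = 4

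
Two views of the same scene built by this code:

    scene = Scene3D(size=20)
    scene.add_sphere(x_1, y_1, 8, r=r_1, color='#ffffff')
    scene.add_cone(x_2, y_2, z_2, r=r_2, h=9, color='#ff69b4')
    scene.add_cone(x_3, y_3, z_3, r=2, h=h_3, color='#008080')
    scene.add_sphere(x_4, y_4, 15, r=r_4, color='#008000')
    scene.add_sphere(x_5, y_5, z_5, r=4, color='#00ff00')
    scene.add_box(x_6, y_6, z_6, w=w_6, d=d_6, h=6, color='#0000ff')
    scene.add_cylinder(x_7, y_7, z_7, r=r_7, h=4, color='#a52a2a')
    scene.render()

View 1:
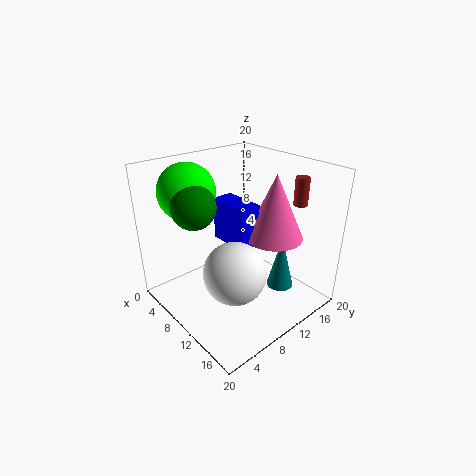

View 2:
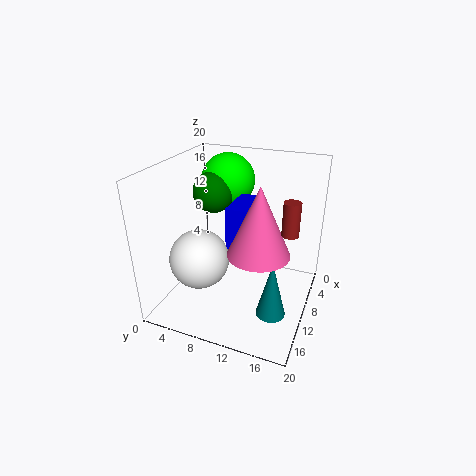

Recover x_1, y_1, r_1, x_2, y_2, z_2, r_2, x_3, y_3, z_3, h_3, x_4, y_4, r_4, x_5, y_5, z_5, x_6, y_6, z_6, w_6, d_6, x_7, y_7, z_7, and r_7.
x_1 = 14; y_1 = 6; r_1 = 4; x_2 = 13; y_2 = 14; z_2 = 10; r_2 = 4; x_3 = 13; y_3 = 16; z_3 = 1; h_3 = 8; x_4 = 7; y_4 = 5; r_4 = 3; x_5 = 4; y_5 = 6; z_5 = 16; x_6 = 6; y_6 = 9; z_6 = 9; w_6 = 6; d_6 = 3; x_7 = 14; y_7 = 18; z_7 = 14; r_7 = 1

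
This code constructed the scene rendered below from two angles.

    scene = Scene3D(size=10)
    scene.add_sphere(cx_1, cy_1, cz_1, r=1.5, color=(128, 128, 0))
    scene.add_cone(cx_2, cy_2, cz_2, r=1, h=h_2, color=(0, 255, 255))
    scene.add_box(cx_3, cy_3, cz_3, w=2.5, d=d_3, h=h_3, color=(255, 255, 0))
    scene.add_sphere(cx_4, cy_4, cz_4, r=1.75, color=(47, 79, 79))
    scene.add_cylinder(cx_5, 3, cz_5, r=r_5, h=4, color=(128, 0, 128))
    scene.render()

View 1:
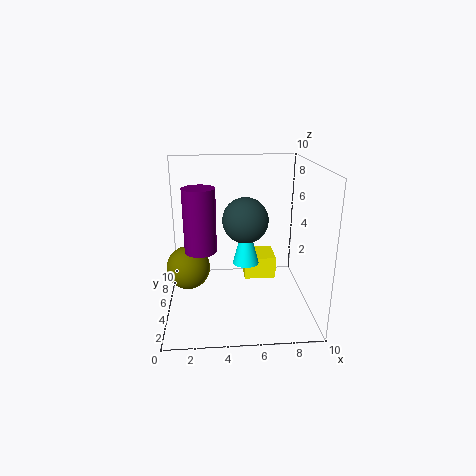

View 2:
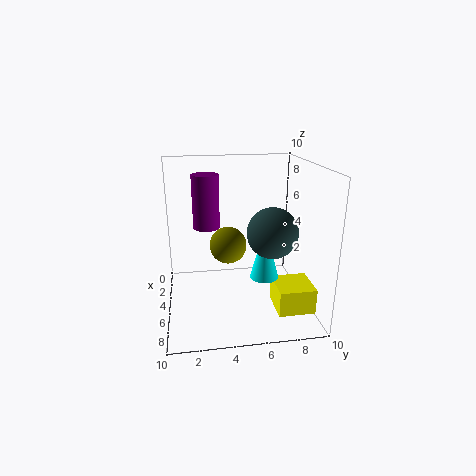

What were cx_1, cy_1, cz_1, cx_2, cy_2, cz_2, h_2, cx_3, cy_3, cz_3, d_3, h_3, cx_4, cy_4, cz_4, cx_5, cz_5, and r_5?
cx_1 = 1.5, cy_1 = 4.75, cz_1 = 3, cx_2 = 5.75, cy_2 = 6.75, cz_2 = 2.25, h_2 = 3.75, cx_3 = 5.75, cy_3 = 7.25, cz_3 = 0.5, d_3 = 2.5, h_3 = 1.75, cx_4 = 5.75, cy_4 = 7.25, cz_4 = 5.5, cx_5 = 2.5, cz_5 = 5, r_5 = 1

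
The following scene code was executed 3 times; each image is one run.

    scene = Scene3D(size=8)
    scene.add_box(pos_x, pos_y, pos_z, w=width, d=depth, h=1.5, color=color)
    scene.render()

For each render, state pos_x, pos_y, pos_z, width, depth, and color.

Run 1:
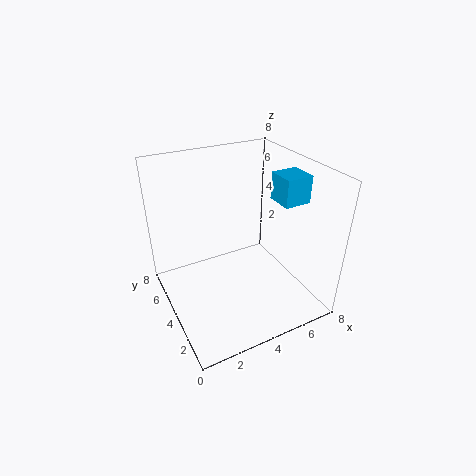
pos_x = 6; pos_y = 2.5; pos_z = 6; width = 1.5; depth = 1.5; color = 'deepskyblue'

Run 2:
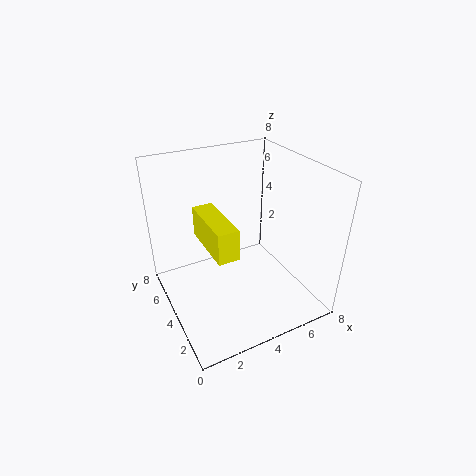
pos_x = 1.5; pos_y = 1; pos_z = 5; width = 1; depth = 3; color = 'yellow'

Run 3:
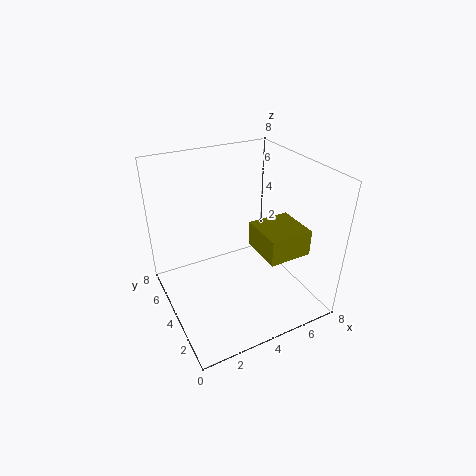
pos_x = 5; pos_y = 2; pos_z = 3; width = 2.5; depth = 2.5; color = 'olive'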